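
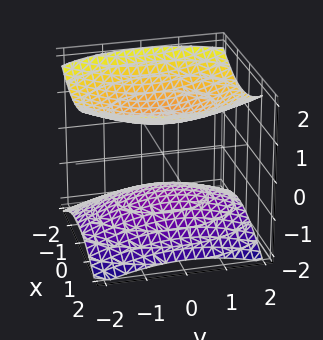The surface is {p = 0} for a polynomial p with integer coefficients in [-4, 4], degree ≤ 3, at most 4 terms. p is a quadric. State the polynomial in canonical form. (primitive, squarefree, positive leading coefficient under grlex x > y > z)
2*x^2 + y^2 - 3*z^2 + 3

First, I count 2 distinct pieces. They look like related sheets of one shape, so recover p as a whole.
Next, the degree is 2 — two sheets facing apart; a quadric.
Next, symmetries: mirror symmetry z ↦ −z ⇒ only even powers of z; mirror symmetry y ↦ −y ⇒ only even powers of y; mirror symmetry x ↦ −x ⇒ only even powers of x.
Then, observable constraints: no y-intercept at any integer in the box; the z-axis gridline crossings are at z ∈ {-1, 1}.
Finally, together with the visible shape, these determine p as stated.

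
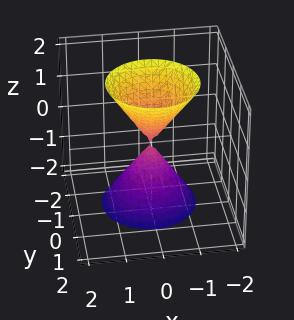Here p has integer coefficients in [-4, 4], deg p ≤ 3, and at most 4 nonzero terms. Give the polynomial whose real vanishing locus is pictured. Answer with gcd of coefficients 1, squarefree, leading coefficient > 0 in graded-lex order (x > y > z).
3*x^2 + 3*y^2 - y*z - z^2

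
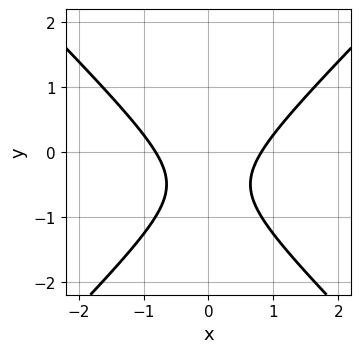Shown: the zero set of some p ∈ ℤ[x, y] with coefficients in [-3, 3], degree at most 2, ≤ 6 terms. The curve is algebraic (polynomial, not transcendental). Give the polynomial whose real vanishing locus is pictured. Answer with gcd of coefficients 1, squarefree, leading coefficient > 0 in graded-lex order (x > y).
First, degree: no degree-1 curve has this shape, so deg p = 2.
Next, symmetries: the x ↦ −x reflection is a symmetry, so x appears only in even powers.
Next, from the visible intercepts: the curve avoids every integer y-axis point in the box.
Finally, solving for integer coefficients yields p as stated.

3*x^2 - 3*y^2 - 3*y - 2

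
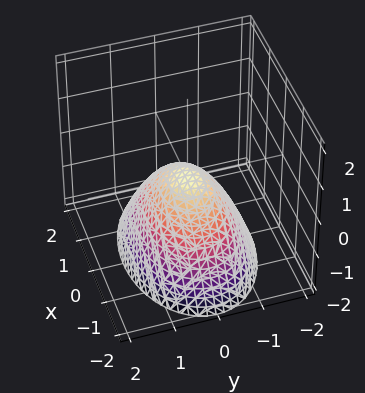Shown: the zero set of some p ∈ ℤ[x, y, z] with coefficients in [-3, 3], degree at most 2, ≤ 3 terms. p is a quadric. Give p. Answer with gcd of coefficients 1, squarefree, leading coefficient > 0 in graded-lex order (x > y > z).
Degree: a single bowl opening along one axis; a quadric, so deg p = 2.
Symmetries: the y ↦ −y reflection is a symmetry, so y appears only in even powers; the x ↦ −x reflection is a symmetry, so x appears only in even powers.
Reading off the gridlines: it crosses the z-axis at the gridline z = 0; it crosses the x-axis at the gridline x = 0; one y-axis crossing is at y = 0.
Matching integer coefficients to the picture gives p.

x^2 + 2*y^2 + 2*z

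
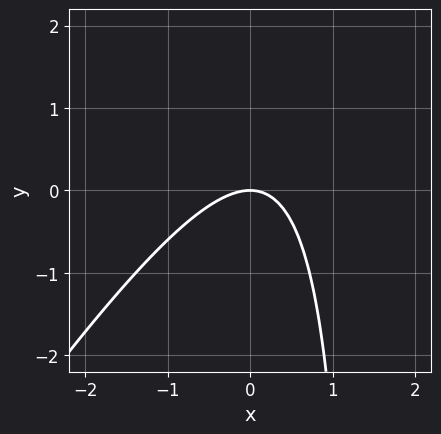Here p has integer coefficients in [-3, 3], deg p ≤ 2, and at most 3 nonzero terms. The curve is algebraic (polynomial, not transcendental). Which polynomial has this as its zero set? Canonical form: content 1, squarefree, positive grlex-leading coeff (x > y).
Degree: a generic line meets the curve in up to 2 points, so deg p = 2.
Against the integer gridlines: one x-axis crossing is at x = 0; it meets the y-axis at y = 0 (among the integer gridlines).
Assembling these constraints gives the stated polynomial.

3*x^2 - 2*x*y + 3*y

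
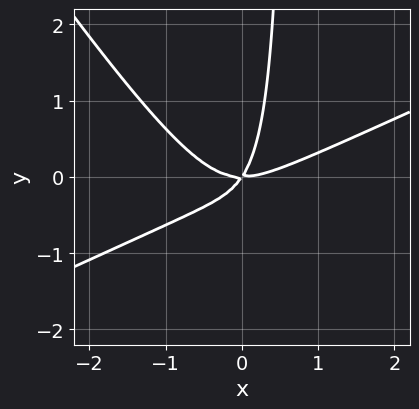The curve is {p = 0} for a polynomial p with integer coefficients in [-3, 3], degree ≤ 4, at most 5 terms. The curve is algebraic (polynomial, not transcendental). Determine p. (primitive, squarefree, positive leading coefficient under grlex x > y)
2*x^3 - 3*x^2*y - 3*x*y^2 - 3*x*y + 2*y^2

The degree is 3 — the shape is more complex than any degree-2 curve.
From the visible intercepts: it meets the y-axis at y = 0 (among the integer gridlines); it crosses the x-axis at the gridline x = 0.
Together with the visible shape, these determine p as stated.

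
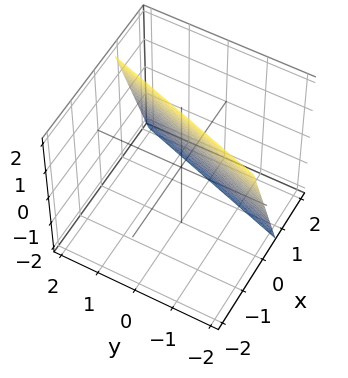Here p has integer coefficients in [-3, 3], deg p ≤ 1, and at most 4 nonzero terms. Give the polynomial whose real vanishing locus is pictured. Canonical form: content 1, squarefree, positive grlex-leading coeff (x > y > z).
3*x - y + z - 2

deg p = 1.
Against the integer gridlines: one y-axis crossing is at y = -2; it crosses the z-axis at the gridline z = 2.
Assembling these constraints gives the stated polynomial.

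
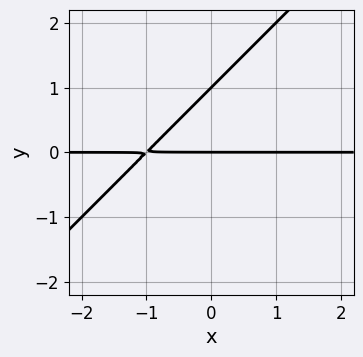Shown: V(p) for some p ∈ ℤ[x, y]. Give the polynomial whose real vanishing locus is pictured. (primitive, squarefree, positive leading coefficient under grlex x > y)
x*y - y^2 + y

First, deg p = 2. The shape is more complex than any degree-1 curve.
Next, from the visible intercepts: among the integer gridlines, it crosses the y-axis at y ∈ {0, 1}; the visible x-axis segment lies entirely on the curve.
Finally, assembling these constraints gives the stated polynomial.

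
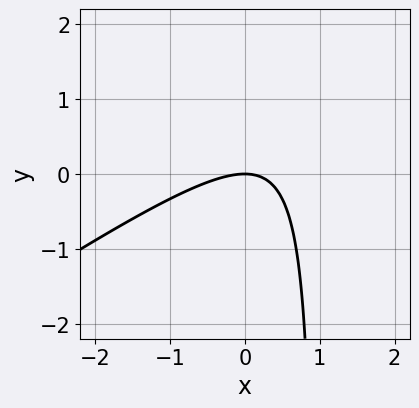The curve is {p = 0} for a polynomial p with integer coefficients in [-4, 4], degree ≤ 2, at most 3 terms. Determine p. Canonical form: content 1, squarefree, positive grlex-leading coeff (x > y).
1. The degree is 2 — no degree-1 curve has this shape.
2. Checking where it meets the axes: it crosses the y-axis at the gridline y = 0; it crosses the x-axis at the gridline x = 0.
3. Matching integer coefficients to the picture gives p.

2*x^2 - 3*x*y + 3*y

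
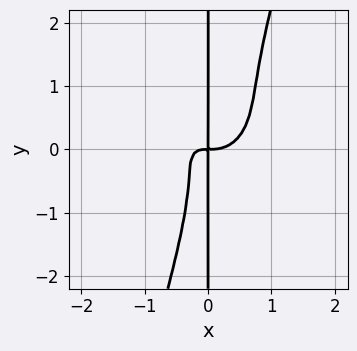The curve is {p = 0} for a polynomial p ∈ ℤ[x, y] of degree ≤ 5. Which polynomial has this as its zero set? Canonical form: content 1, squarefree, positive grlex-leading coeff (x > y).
3*x^4 + 3*x^2*y^2 - x*y^3 - 2*x^2*y - x*y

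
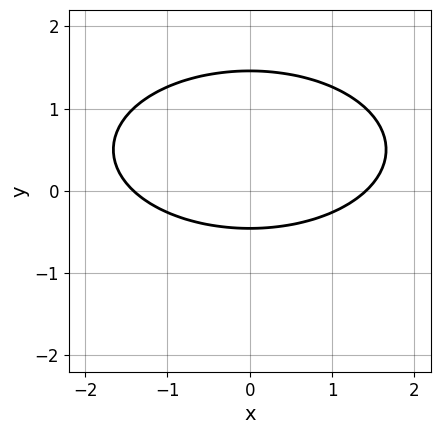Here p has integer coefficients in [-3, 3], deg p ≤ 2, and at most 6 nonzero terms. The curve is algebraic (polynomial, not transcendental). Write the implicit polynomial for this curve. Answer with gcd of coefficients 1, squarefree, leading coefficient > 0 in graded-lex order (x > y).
The degree is 2 — no degree-1 curve has this shape.
Symmetries: it's symmetric under x → −x, forcing even powers of x.
Matching integer coefficients to the picture gives p.

x^2 + 3*y^2 - 3*y - 2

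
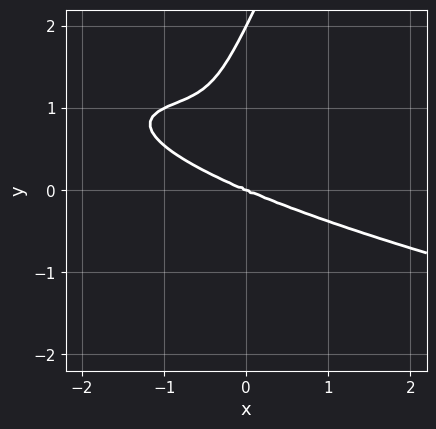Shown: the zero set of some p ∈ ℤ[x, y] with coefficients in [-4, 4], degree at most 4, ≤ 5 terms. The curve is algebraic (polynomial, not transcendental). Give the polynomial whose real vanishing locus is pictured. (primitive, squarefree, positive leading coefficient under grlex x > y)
(a) Degree: a generic line meets the curve in up to 4 points, so deg p = 4.
(b) Reading off the gridlines: the y-axis gridline crossings are at y ∈ {0, 2}; it crosses the x-axis at the gridline x = 0.
(c) Together with the visible shape, these determine p as stated.

2*x*y^3 - y^4 + x^3 + 2*x^2*y + 2*y^3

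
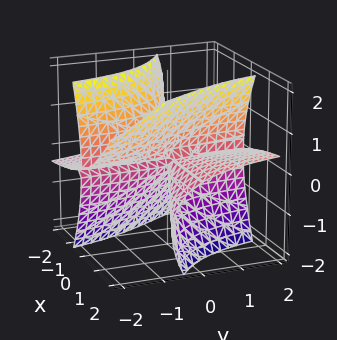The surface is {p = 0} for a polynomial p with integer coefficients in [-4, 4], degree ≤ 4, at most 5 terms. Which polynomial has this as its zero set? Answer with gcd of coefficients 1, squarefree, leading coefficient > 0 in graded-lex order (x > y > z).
1. deg p = 3. No degree-2 surface has this shape.
2. From the axis intercepts and sections: it meets the z-axis at z = 0 (among the integer gridlines); the visible x-axis segment lies entirely on the surface.
3. The integer polynomial consistent with all of this is the stated p. Check: (0, 1, 0) on the y-axis lies on the surface, and p(0, 1, 0) = 0. ✓

x^2*y - 2*x^2*z - 3*x*y*z + z^3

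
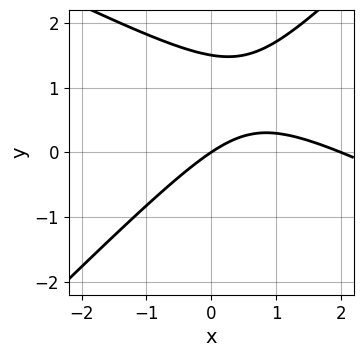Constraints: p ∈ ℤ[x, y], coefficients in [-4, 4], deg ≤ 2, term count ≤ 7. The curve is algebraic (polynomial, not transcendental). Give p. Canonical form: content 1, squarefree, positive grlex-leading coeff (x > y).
(a) Degree: a generic line meets the curve in up to 2 points, so deg p = 2.
(b) From the axis intercepts and sections: among the integer gridlines, it crosses the x-axis at x ∈ {0, 2}; it crosses the y-axis at the gridline y = 0.
(c) Solving for integer coefficients yields p as stated.

x^2 + x*y - 2*y^2 - 2*x + 3*y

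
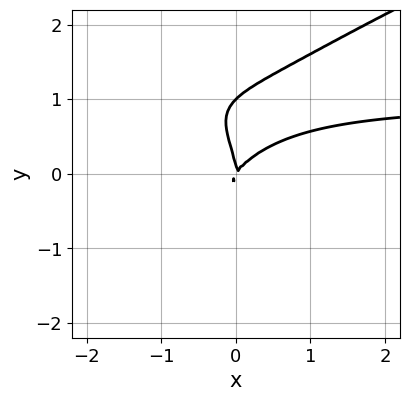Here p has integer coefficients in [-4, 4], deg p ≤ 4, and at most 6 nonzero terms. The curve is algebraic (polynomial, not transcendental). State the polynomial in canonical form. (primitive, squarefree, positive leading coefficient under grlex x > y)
(a) deg p = 4.
(b) Reading off the gridlines: among the integer gridlines, it crosses the y-axis at y ∈ {0, 1}; it meets the x-axis at x = 0 (among the integer gridlines).
(c) Solving for integer coefficients yields p as stated.

2*y^4 - 3*x^2*y - 2*y^3 + 3*x^2 - 2*x*y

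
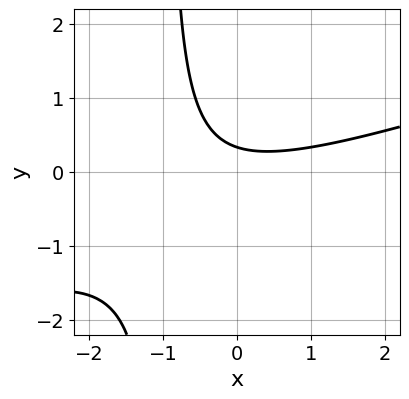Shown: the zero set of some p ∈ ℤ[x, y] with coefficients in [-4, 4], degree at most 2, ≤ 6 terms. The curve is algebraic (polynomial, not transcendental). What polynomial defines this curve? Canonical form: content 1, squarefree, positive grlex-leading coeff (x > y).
1. deg p = 2.
2. Observable constraints: it misses every integer gridline on the x-axis.
3. Matching integer coefficients to the picture gives p.

x^2 - 3*x*y - 3*y + 1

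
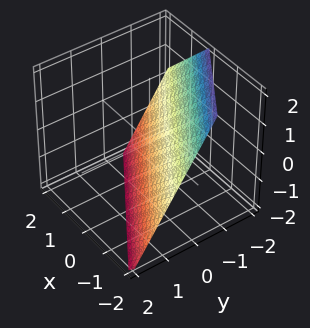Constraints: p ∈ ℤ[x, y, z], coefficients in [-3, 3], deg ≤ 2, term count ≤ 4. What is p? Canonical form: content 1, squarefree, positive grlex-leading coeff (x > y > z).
2*x + 3*y + 2*z + 2

First, deg p = 1.
Then, from the axis intercepts and sections: one z-axis crossing is at z = -1; it crosses the x-axis at the gridline x = -1.
Finally, solving for integer coefficients yields p as stated.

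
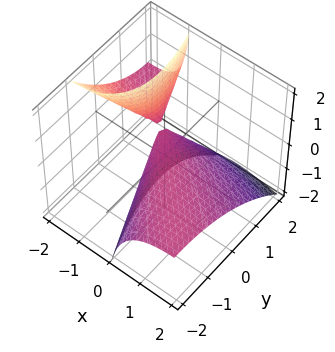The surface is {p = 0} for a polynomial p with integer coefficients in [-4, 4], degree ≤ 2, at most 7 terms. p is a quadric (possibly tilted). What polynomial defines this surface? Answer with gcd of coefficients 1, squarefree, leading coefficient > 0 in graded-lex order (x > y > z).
x^2 + 2*x*y + 3*x*z + y^2 + 2*z

First, the picture has 2 separate pieces.
Next, the degree is 2 — a generic line meets the surface in up to 2 points.
Then, checking where it meets the axes: one x-axis crossing is at x = 0; it meets the y-axis at y = 0 (among the integer gridlines); it meets the z-axis at z = 0 (among the integer gridlines).
Finally, matching integer coefficients to the picture gives p.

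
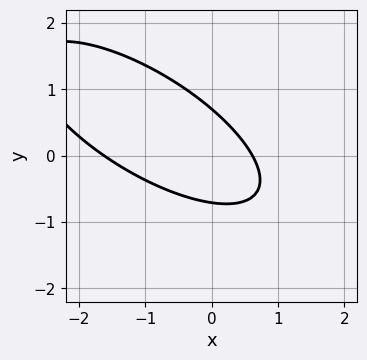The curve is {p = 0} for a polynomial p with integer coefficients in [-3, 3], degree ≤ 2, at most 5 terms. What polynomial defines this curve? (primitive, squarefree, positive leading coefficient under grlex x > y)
x^2 + 2*x*y + 2*y^2 + x - 1

1. Degree: the shape is more complex than any degree-1 curve, so deg p = 2.
2. The integer polynomial consistent with all of this is the stated p.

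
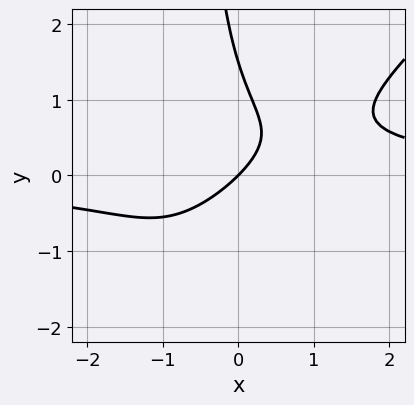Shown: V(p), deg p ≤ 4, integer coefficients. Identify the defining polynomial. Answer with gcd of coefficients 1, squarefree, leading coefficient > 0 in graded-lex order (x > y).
3*x^2*y - 3*x*y^2 - 2*y^2 - 3*x + 3*y

The degree is 3 — the shape is more complex than any degree-2 curve.
Against the integer gridlines: it meets the x-axis at x = 0 (among the integer gridlines); it crosses the y-axis at the gridline y = 0.
Solving for integer coefficients yields p as stated.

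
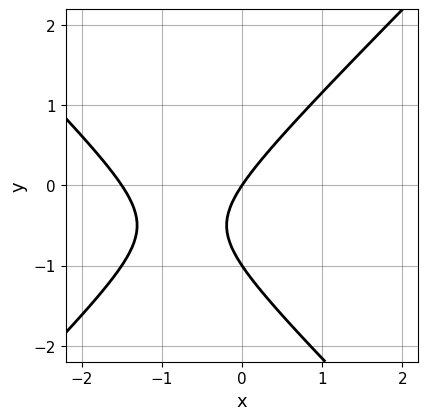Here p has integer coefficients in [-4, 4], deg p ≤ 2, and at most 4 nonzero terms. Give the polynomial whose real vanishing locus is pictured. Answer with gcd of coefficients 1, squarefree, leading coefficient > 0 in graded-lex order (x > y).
(a) deg p = 2.
(b) From the axis intercepts and sections: it meets the x-axis at x = 0 (among the integer gridlines); the y-axis gridline crossings are at y ∈ {-1, 0}.
(c) Together with the visible shape, these determine p as stated.

2*x^2 - 2*y^2 + 3*x - 2*y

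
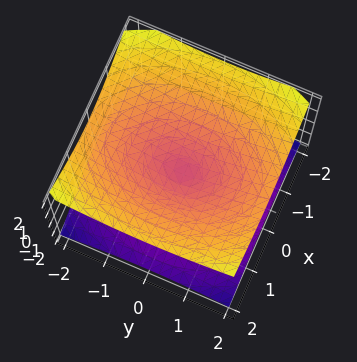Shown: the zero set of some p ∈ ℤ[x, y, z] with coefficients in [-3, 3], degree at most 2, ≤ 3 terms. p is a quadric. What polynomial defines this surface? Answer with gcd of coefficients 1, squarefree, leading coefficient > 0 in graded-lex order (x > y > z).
2*x^2 + y^2 - 3*z^2

(a) The degree is 2 — a double cone through the origin; a quadric.
(b) Symmetries: mirror symmetry z ↦ −z ⇒ only even powers of z; the x ↦ −x reflection is a symmetry, so x appears only in even powers; the y ↦ −y reflection is a symmetry, so y appears only in even powers.
(c) Against the integer gridlines: it crosses the y-axis at the gridline y = 0; one x-axis crossing is at x = 0; it crosses the z-axis at the gridline z = 0.
(d) Matching integer coefficients to the picture gives p.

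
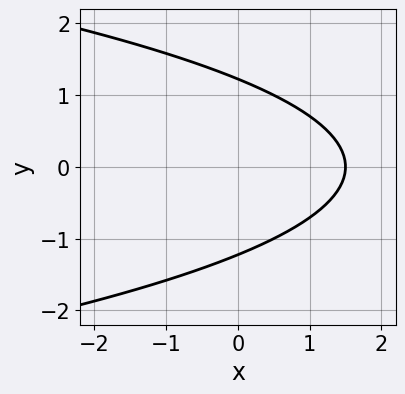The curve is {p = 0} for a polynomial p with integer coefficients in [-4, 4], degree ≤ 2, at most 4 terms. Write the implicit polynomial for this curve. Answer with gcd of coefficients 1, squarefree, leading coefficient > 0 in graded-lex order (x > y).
1. The degree is 2 — the shape is more complex than any degree-1 curve.
2. Symmetries: the y ↦ −y reflection is a symmetry, so y appears only in even powers.
3. Fitting integer coefficients to these (and the overall shape) gives p.

2*y^2 + 2*x - 3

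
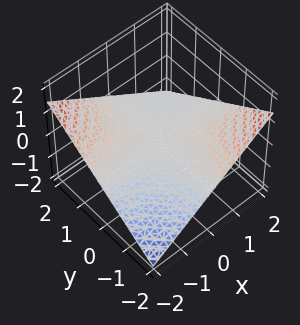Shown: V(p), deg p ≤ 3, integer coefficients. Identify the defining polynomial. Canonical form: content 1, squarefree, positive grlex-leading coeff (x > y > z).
x*y + 3*z

First, the degree is 2 — a hyperbolic paraboloid; a quadric.
Then, observable constraints: it meets the z-axis at z = 0 (among the integer gridlines); every point of the x-axis in the box is on the surface.
Finally, the integer polynomial consistent with all of this is the stated p. Check: (0, -1, 0) on the y-axis lies on the surface, and p(0, -1, 0) = 0. ✓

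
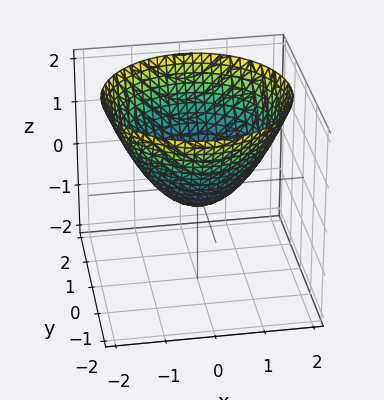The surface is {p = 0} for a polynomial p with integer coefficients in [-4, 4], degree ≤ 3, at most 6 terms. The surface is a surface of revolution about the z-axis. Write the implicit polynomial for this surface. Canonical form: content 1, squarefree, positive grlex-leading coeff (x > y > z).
2*x^2 + 2*y^2 - 3*z - 1

First, degree: a generic line meets the surface in up to 2 points, so deg p = 2.
Then, symmetries: the z-axis is an axis of rotation, so x and y enter only as x² + y².
Then, from the visible intercepts: a circular section at z = 2 has radius between 1 and 2.
Finally, putting this together gives p.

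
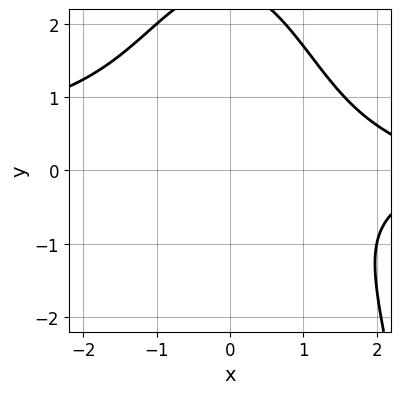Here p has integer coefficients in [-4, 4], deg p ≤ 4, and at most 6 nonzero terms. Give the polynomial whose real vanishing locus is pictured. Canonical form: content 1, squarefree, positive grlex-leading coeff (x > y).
x^2*y^2 + y^3 - 2*y^2 + x - 3

deg p = 4. A generic line meets the curve in up to 4 points.
Against the integer gridlines: it misses every integer gridline on the x-axis; the curve avoids every integer y-axis point in the box.
These observations pin down the coefficients.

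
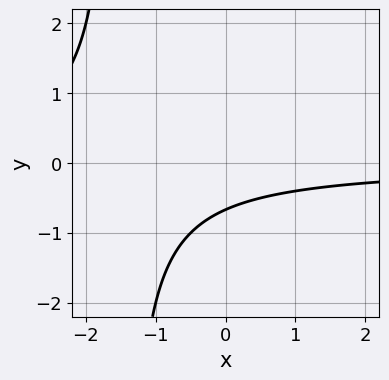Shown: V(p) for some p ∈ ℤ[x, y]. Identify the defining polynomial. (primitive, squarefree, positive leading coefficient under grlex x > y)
2*x*y + 3*y + 2

deg p = 2. The shape is more complex than any degree-1 curve.
From the visible intercepts: it misses every integer gridline on the x-axis.
These observations pin down the coefficients.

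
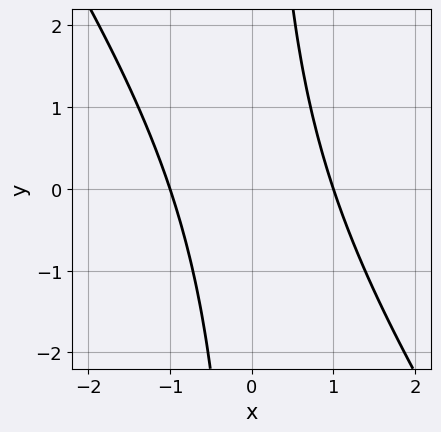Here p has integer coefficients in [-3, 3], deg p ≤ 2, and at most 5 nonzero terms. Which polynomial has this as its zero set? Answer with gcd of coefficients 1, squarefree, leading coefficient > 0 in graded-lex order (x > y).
3*x^2 + 2*x*y - 3

deg p = 2. The shape is more complex than any degree-1 curve.
From the visible intercepts: it misses every integer gridline on the y-axis; among the integer gridlines, it crosses the x-axis at x ∈ {-1, 1}.
Together with the visible shape, these determine p as stated.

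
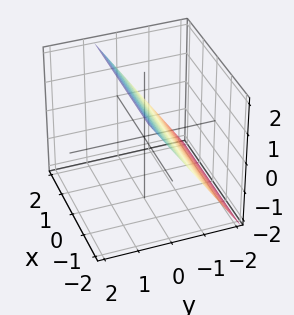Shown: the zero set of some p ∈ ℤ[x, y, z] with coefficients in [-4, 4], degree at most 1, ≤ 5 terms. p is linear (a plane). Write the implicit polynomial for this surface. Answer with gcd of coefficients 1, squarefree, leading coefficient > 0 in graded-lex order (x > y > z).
1. The degree is 1 — every cross-section is a straight line — this is a plane.
2. From the visible intercepts: the surface avoids every integer x-axis point in the box; one z-axis crossing is at z = 1.
3. Putting this together gives p.

3*y - 2*z + 2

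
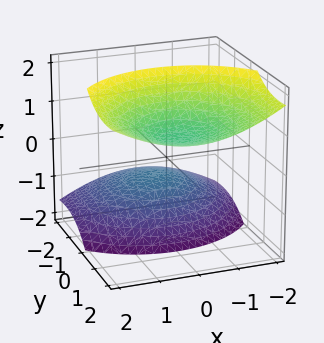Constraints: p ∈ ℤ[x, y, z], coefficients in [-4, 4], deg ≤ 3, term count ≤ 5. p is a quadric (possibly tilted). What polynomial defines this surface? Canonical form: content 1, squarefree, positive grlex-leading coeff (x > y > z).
x^2 + y^2 - 2*y*z - z^2 + 1

1. I count 2 distinct pieces.
2. Degree: a generic line meets the surface in up to 2 points, so deg p = 2.
3. From the visible intercepts: it misses every integer gridline on the x-axis; among the integer gridlines, it crosses the z-axis at z ∈ {-1, 1}.
4. Together with the visible shape, these determine p as stated.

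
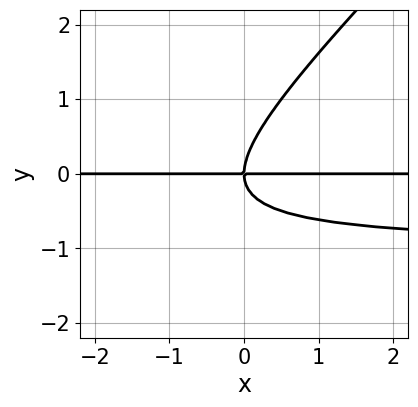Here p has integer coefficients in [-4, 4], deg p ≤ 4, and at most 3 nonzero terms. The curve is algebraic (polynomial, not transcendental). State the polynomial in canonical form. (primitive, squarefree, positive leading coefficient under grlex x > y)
(a) Degree: a generic line meets the curve in up to 3 points, so deg p = 3.
(b) Checking where it meets the axes: the visible x-axis segment lies entirely on the curve; it crosses the y-axis at the gridline y = 0.
(c) Putting this together gives p.

x*y^2 - y^3 + x*y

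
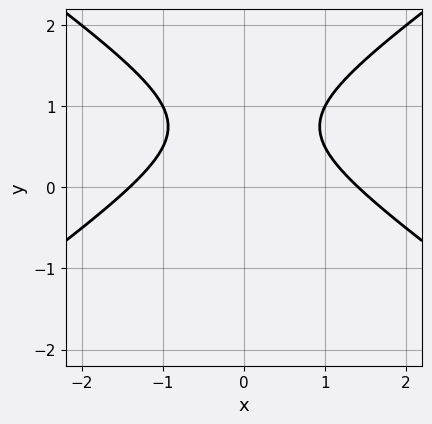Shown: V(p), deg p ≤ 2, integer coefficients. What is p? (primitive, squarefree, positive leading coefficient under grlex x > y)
Degree: the shape is more complex than any degree-1 curve, so deg p = 2.
Symmetries: mirror symmetry x ↦ −x ⇒ only even powers of x.
Checking where it meets the axes: the curve avoids every integer y-axis point in the box.
Assembling these constraints gives the stated polynomial.

x^2 - 2*y^2 + 3*y - 2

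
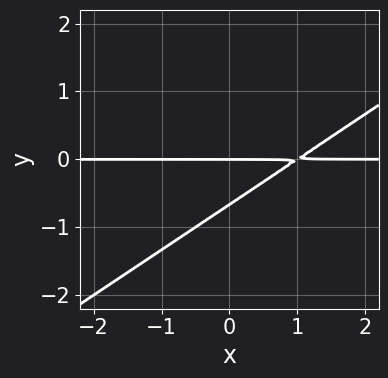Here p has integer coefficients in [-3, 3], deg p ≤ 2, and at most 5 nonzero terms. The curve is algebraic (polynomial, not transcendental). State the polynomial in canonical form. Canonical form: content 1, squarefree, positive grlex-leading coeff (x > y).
First, deg p = 2.
Then, checking where it meets the axes: the visible x-axis segment lies entirely on the curve; it meets the y-axis at y = 0 (among the integer gridlines).
Finally, the integer polynomial consistent with all of this is the stated p.

2*x*y - 3*y^2 - 2*y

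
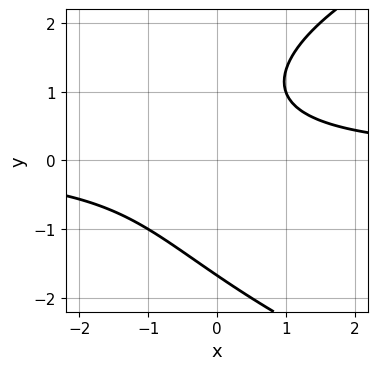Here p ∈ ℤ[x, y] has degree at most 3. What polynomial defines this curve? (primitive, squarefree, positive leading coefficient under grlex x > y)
y^3 - 3*x*y - y + 3

deg p = 3. No degree-2 curve has this shape.
Checking where it meets the axes: it misses every integer gridline on the x-axis.
Matching integer coefficients to the picture gives p.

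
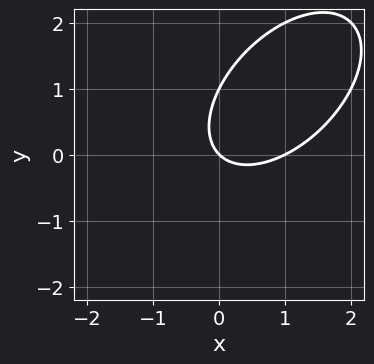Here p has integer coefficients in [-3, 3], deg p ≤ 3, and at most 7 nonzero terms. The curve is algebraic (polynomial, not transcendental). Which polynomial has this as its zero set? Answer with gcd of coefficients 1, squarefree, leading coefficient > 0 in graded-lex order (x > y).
x^2 - x*y + y^2 - x - y

The degree is 2 — a generic line meets the curve in up to 2 points.
Reading off the gridlines: the x-axis gridline crossings are at x ∈ {0, 1}; the y-axis gridline crossings are at y ∈ {0, 1}.
Solving for integer coefficients yields p as stated.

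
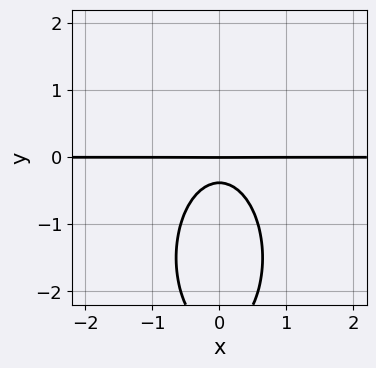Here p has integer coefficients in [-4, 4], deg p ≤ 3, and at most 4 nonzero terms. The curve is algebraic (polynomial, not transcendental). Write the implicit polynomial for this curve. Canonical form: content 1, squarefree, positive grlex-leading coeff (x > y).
3*x^2*y + y^3 + 3*y^2 + y

1. The degree is 3 — the shape is more complex than any degree-2 curve.
2. Symmetries: it's symmetric under x → −x, forcing even powers of x.
3. Against the integer gridlines: every point of the x-axis in the box is on the curve; it crosses the y-axis at the gridline y = 0.
4. Fitting integer coefficients to these (and the overall shape) gives p.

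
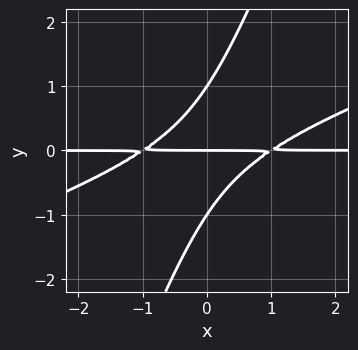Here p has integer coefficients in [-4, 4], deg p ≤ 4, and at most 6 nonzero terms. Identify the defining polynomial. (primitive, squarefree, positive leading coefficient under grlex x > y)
First, degree: a generic line meets the curve in up to 3 points, so deg p = 3.
Next, observable constraints: every point of the x-axis in the box is on the curve; the y-axis gridline crossings are at y ∈ {-1, 0, 1}.
Finally, fitting integer coefficients to these (and the overall shape) gives p.

x^2*y - 3*x*y^2 + y^3 - y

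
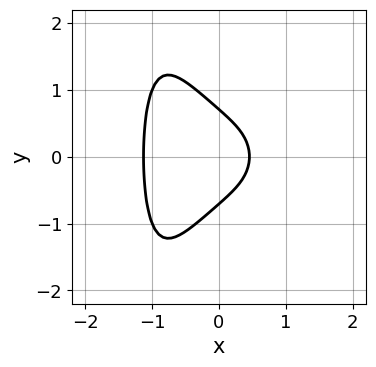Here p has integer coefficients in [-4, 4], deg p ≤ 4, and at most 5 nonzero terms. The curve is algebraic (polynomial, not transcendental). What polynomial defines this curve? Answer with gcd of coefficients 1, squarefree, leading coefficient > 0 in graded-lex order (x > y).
2*x^4 + x*y^2 + 2*y^2 + 2*x - 1

1. Degree: the shape is more complex than any degree-3 curve, so deg p = 4.
2. Symmetries: mirror symmetry y ↦ −y ⇒ only even powers of y.
3. The integer polynomial consistent with all of this is the stated p.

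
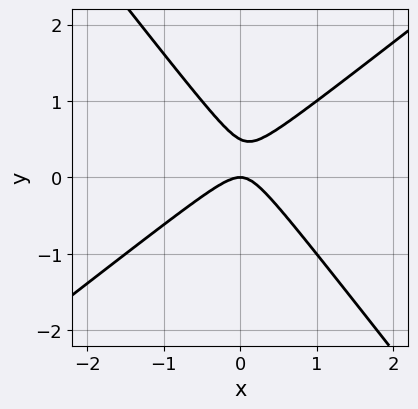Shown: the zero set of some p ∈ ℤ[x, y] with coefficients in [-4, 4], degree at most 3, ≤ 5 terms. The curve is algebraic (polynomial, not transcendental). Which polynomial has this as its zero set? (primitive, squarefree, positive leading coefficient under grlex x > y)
1. The degree is 2 — no degree-1 curve has this shape.
2. From the visible intercepts: it crosses the x-axis at the gridline x = 0; it meets the y-axis at y = 0 (among the integer gridlines).
3. Putting this together gives p.

2*x^2 - x*y - 2*y^2 + y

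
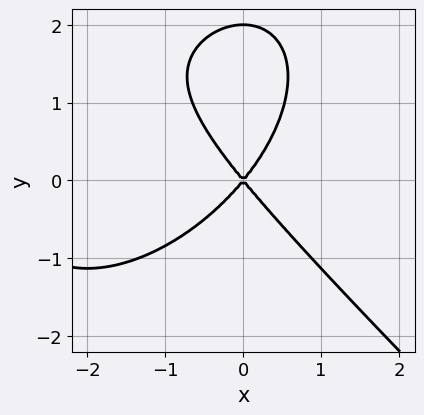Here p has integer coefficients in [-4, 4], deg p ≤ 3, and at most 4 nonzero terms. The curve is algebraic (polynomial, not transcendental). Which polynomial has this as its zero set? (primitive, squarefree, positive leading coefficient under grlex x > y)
Degree: a generic line meets the curve in up to 3 points, so deg p = 3.
From the visible intercepts: one x-axis crossing is at x = 0; the y-axis gridline crossings are at y ∈ {0, 2}.
Together with the visible shape, these determine p as stated.

x^3 + y^3 + 3*x^2 - 2*y^2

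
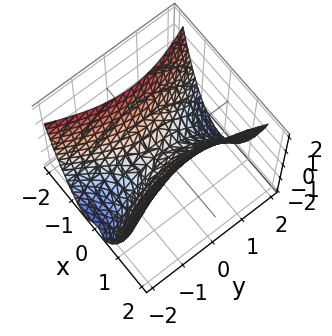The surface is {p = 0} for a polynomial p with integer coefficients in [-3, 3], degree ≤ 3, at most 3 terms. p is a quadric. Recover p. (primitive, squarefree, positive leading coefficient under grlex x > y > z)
3*x^2 - y^2 - 2*z

1. deg p = 2. A hyperbolic paraboloid; a quadric.
2. Symmetries: it's symmetric under y → −y, forcing even powers of y; mirror symmetry x ↦ −x ⇒ only even powers of x.
3. Against the integer gridlines: it crosses the z-axis at the gridline z = 0; one y-axis crossing is at y = 0.
4. Assembling these constraints gives the stated polynomial.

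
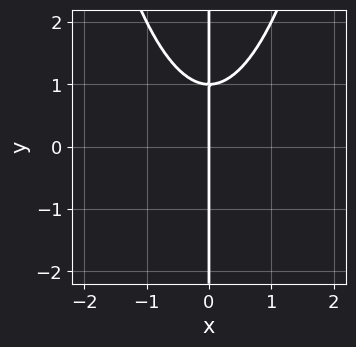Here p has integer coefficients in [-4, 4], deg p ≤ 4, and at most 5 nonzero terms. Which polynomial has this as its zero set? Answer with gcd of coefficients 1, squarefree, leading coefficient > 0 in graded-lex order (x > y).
1. Degree: the shape is more complex than any degree-2 curve, so deg p = 3.
2. Observable constraints: it crosses the x-axis at the gridline x = 0; the visible y-axis segment lies entirely on the curve.
3. Matching integer coefficients to the picture gives p.

x^3 - x*y + x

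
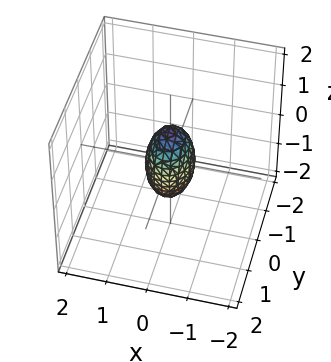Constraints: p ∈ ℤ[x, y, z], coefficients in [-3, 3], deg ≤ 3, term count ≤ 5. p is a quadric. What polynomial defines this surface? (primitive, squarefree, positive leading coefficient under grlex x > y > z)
The degree is 2 — a closed, bounded, convex surface; a quadric.
Symmetries: it's symmetric under x → −x, forcing even powers of x; it's symmetric under y → −y, forcing even powers of y; mirror symmetry z ↦ −z ⇒ only even powers of z.
Checking where it meets the axes: among the integer gridlines, it crosses the z-axis at z ∈ {-1, 1}.
Matching integer coefficients to the picture gives p.

3*x^2 + 2*y^2 + z^2 - 1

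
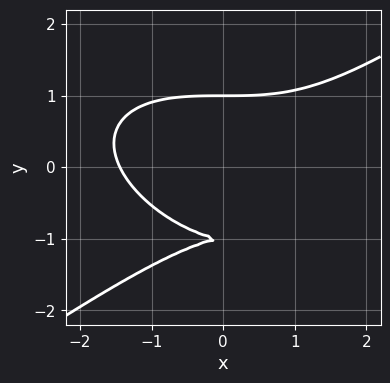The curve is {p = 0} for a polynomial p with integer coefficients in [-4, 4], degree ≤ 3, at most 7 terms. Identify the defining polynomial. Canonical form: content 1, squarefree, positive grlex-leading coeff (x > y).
x^3 - 3*y^3 - 3*y^2 + 3*y + 3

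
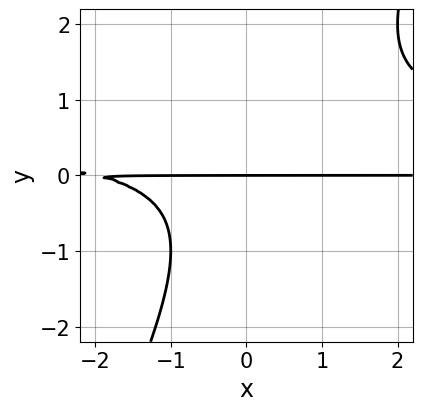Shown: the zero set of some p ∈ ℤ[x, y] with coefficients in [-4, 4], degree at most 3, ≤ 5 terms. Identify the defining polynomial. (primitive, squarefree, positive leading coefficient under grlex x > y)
2*x*y^2 - y^3 - x*y - 2*y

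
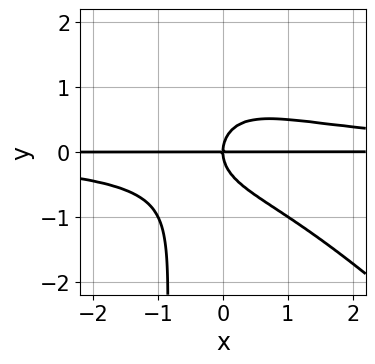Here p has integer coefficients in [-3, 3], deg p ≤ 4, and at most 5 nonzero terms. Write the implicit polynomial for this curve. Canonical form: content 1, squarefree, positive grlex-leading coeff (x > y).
x^2*y^2 + x*y^3 + y^3 - x*y

deg p = 4. A generic line meets the curve in up to 4 points.
Reading off the gridlines: every point of the x-axis in the box is on the curve; it crosses the y-axis at the gridline y = 0.
The integer polynomial consistent with all of this is the stated p.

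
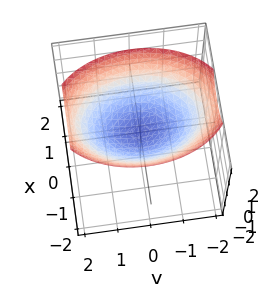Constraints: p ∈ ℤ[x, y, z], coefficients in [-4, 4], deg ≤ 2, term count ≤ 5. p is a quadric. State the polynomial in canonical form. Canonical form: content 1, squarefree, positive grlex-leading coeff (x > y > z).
(a) The degree is 2 — a single bowl opening along one axis; a quadric.
(b) Symmetries: mirror symmetry y ↦ −y ⇒ only even powers of y; the x ↦ −x reflection is a symmetry, so x appears only in even powers.
(c) Against the integer gridlines: one y-axis crossing is at y = 0; it crosses the z-axis at the gridline z = 0; it meets the x-axis at x = 0 (among the integer gridlines).
(d) Fitting integer coefficients to these (and the overall shape) gives p.

2*x^2 + y^2 - 3*z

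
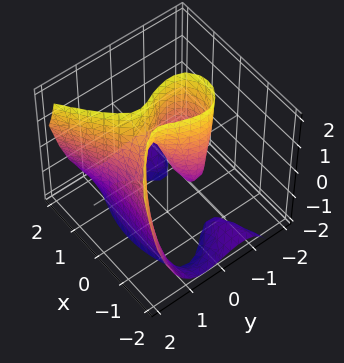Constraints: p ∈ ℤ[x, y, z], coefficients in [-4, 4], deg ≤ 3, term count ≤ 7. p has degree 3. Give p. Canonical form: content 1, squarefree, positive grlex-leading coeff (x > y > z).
2*x^2*z - 3*y^3 + 3*x^2 + 3*y - z

First, deg p = 3. The shape is more complex than any degree-2 surface.
Next, against the integer gridlines: one x-axis crossing is at x = 0; one z-axis crossing is at z = 0.
Finally, matching integer coefficients to the picture gives p. Check: (0, 1, 0) on the y-axis lies on the surface, and p(0, 1, 0) = 0. ✓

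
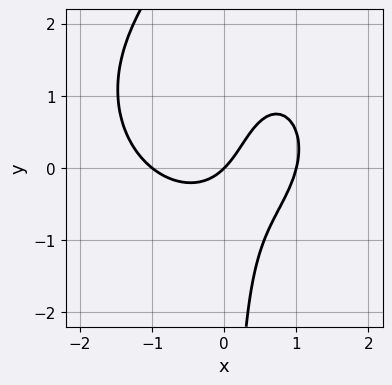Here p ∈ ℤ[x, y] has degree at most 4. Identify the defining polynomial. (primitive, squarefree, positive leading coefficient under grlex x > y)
2*x^3 + 2*x*y^2 - 3*x*y - 2*x + 2*y

Degree: no degree-2 curve has this shape, so deg p = 3.
From the visible intercepts: among the integer gridlines, it crosses the x-axis at x ∈ {-1, 0, 1}; one y-axis crossing is at y = 0.
Together with the visible shape, these determine p as stated.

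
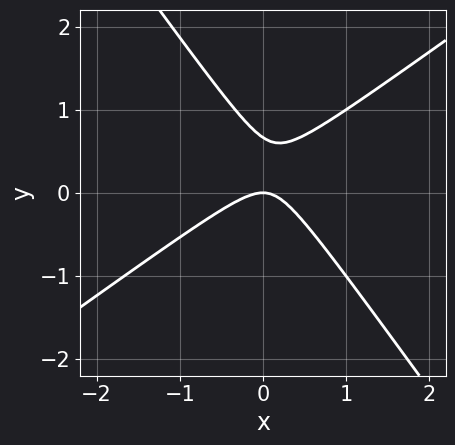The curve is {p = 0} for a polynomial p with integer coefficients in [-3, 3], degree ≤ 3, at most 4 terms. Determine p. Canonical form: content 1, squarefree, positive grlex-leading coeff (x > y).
First, degree: the shape is more complex than any degree-1 curve, so deg p = 2.
Next, observable constraints: one y-axis crossing is at y = 0; one x-axis crossing is at x = 0.
Finally, the integer polynomial consistent with all of this is the stated p.

3*x^2 - 2*x*y - 3*y^2 + 2*y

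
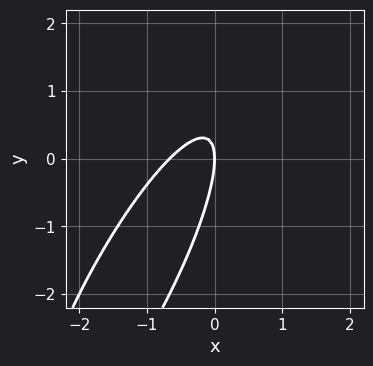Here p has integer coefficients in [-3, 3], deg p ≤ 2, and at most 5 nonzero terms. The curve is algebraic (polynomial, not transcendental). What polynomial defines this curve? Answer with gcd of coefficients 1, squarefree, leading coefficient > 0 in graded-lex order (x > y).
3*x^2 - 3*x*y + y^2 + 2*x

First, deg p = 2.
Next, reading off the gridlines: one y-axis crossing is at y = 0; one x-axis crossing is at x = 0.
Finally, putting this together gives p.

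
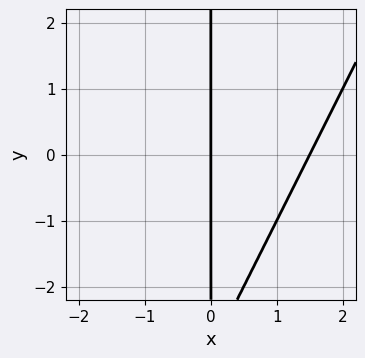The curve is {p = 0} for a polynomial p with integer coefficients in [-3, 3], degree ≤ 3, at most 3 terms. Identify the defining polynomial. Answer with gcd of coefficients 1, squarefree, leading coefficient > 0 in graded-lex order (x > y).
2*x^2 - x*y - 3*x

First, degree: no degree-1 curve has this shape, so deg p = 2.
Next, against the integer gridlines: every point of the y-axis in the box is on the curve; it meets the x-axis at x = 0 (among the integer gridlines).
Finally, assembling these constraints gives the stated polynomial.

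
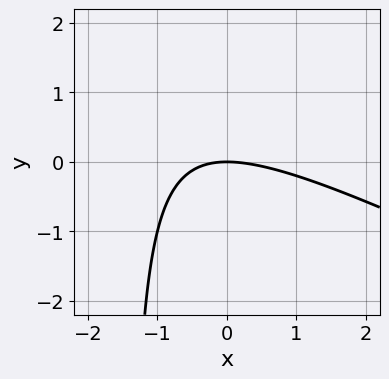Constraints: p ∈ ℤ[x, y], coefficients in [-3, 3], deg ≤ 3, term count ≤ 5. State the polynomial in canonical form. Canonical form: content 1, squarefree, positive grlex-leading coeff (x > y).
(a) Degree: a generic line meets the curve in up to 2 points, so deg p = 2.
(b) Against the integer gridlines: it meets the y-axis at y = 0 (among the integer gridlines); it meets the x-axis at x = 0 (among the integer gridlines).
(c) Assembling these constraints gives the stated polynomial.

x^2 + 2*x*y + 3*y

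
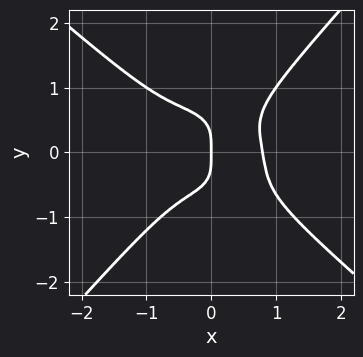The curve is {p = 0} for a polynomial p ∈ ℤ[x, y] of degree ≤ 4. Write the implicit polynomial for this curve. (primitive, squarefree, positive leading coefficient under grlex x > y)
2*x^4 + x^3*y - 2*y^4 - x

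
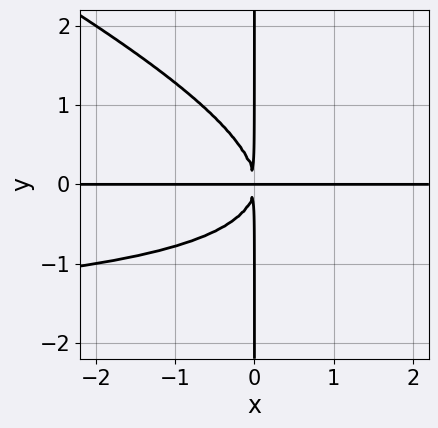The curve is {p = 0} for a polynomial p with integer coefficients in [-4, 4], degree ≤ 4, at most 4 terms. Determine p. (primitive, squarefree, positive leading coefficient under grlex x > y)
x^2*y^2 + 2*x*y^3 + 2*x^2*y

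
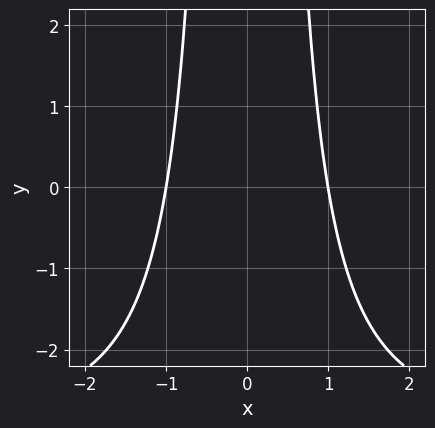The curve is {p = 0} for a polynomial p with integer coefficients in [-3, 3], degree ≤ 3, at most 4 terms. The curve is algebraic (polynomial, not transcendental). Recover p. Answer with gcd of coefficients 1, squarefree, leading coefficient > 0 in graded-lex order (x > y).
(a) The degree is 3 — no degree-2 curve has this shape.
(b) Symmetries: the x ↦ −x reflection is a symmetry, so x appears only in even powers.
(c) Checking where it meets the axes: no y-intercept at any integer in the box; the x-axis gridline crossings are at x ∈ {-1, 1}.
(d) Solving for integer coefficients yields p as stated.

x^2*y + 3*x^2 - 3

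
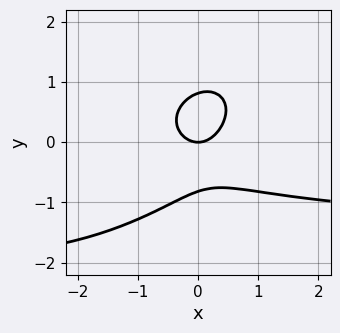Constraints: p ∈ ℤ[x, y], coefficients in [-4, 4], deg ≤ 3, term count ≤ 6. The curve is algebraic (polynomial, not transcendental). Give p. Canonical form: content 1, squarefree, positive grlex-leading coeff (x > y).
2*x^2*y - 2*x*y^2 + 3*y^3 + 3*x^2 - 2*y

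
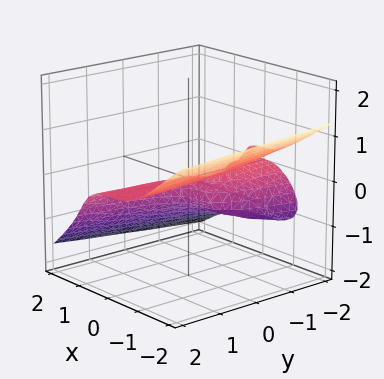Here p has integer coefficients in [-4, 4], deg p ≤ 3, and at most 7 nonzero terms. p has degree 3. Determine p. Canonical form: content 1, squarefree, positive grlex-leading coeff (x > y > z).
x^3 + 3*z^3 + y*z + 3*z^2 + z

1. Degree: no degree-2 surface has this shape, so deg p = 3.
2. Reading off the gridlines: one x-axis crossing is at x = 0; one z-axis crossing is at z = 0.
3. Putting this together gives p. Check: (0, -1, 0) on the y-axis lies on the surface, and p(0, -1, 0) = 0. ✓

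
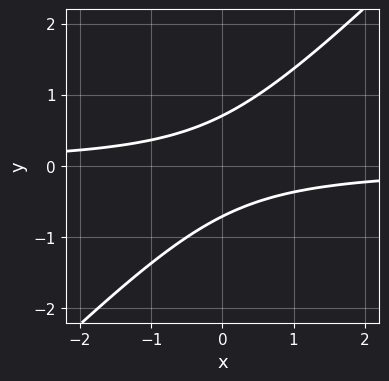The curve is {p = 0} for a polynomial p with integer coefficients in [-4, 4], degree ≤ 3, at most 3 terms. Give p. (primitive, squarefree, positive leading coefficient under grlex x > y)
2*x*y - 2*y^2 + 1

First, the degree is 2 — no degree-1 curve has this shape.
Then, from the visible intercepts: it misses every integer gridline on the x-axis.
Finally, solving for integer coefficients yields p as stated.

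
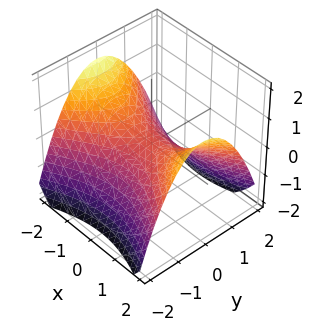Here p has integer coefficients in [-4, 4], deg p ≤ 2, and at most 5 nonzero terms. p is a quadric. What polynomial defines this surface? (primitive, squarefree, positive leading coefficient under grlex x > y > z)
x^2 - 2*y^2 - 3*z

(a) The degree is 2 — a hyperbolic paraboloid; a quadric.
(b) Symmetries: the y ↦ −y reflection is a symmetry, so y appears only in even powers; it's symmetric under x → −x, forcing even powers of x.
(c) From the axis intercepts and sections: it meets the z-axis at z = 0 (among the integer gridlines); it meets the y-axis at y = 0 (among the integer gridlines); one x-axis crossing is at x = 0.
(d) Assembling these constraints gives the stated polynomial.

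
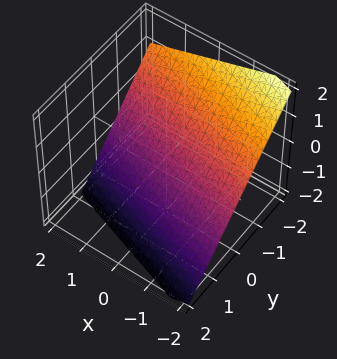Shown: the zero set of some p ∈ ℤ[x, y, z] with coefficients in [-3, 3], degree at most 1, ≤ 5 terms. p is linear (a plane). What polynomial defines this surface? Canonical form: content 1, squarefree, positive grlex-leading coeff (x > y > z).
deg p = 1.
From the axis intercepts and sections: it meets the x-axis at x = -2 (among the integer gridlines).
These observations pin down the coefficients.

x + 3*y + 3*z + 2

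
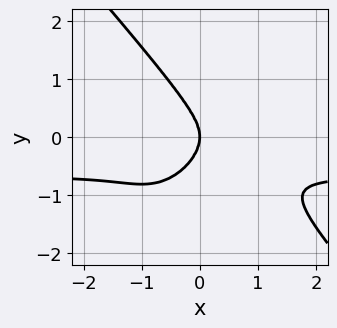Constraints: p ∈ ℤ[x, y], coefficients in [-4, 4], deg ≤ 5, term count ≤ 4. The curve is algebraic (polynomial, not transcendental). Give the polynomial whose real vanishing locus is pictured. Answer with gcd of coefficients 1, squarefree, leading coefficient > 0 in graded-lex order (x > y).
First, the degree is 4 — the shape is more complex than any degree-3 curve.
Next, from the axis intercepts and sections: it meets the y-axis at y = 0 (among the integer gridlines); one x-axis crossing is at x = 0.
Finally, together with the visible shape, these determine p as stated.

3*x^3*y + 2*y^4 + 2*x^3 + 2*x*y^2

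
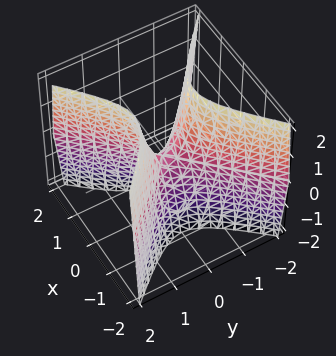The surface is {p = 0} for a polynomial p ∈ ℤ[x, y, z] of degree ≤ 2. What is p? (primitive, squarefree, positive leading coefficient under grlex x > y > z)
3*x^2 - 3*y^2 + z

(a) Degree: a saddle surface; a quadric, so deg p = 2.
(b) Symmetries: it's symmetric under x → −x, forcing even powers of x; mirror symmetry y ↦ −y ⇒ only even powers of y.
(c) Checking where it meets the axes: it crosses the x-axis at the gridline x = 0; it crosses the y-axis at the gridline y = 0; one z-axis crossing is at z = 0.
(d) Assembling these constraints gives the stated polynomial.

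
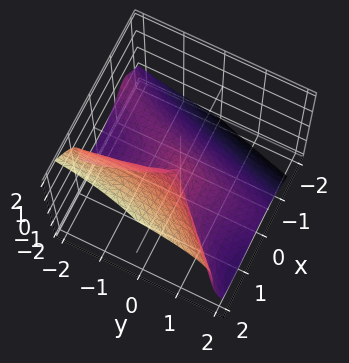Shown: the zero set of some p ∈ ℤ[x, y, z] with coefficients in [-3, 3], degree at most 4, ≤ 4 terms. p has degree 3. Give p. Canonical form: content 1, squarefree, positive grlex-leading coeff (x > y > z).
deg p = 3. No degree-2 surface has this shape.
Against the integer gridlines: it meets the x-axis at x = 0 (among the integer gridlines); one z-axis crossing is at z = 0.
Assembling these constraints gives the stated polynomial.

3*x^3 - 3*x^2*y - 3*z^3 - y^2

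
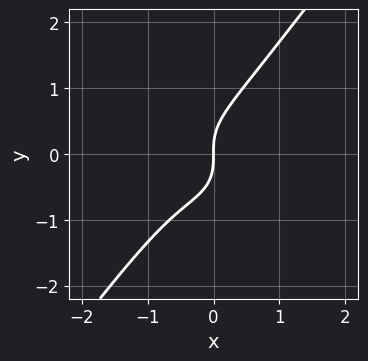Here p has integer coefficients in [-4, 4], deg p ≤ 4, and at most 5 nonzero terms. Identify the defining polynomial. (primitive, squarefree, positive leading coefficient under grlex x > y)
(a) The degree is 3 — the shape is more complex than any degree-2 curve.
(b) From the axis intercepts and sections: it meets the y-axis at y = 0 (among the integer gridlines); it meets the x-axis at x = 0 (among the integer gridlines).
(c) Fitting integer coefficients to these (and the overall shape) gives p.

3*x^3 + x*y^2 - 2*y^3 + 2*x^2 + 2*x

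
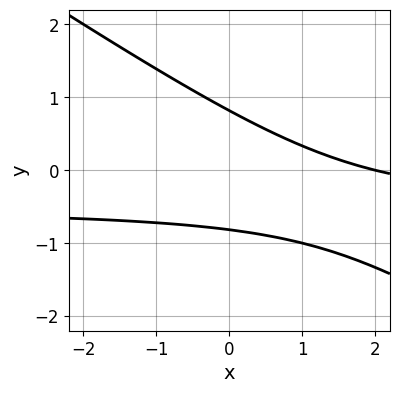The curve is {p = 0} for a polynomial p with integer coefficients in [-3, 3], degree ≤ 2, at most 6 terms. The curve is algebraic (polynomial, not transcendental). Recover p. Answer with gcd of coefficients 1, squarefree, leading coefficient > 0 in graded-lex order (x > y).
First, deg p = 2.
Next, from the visible intercepts: one x-axis crossing is at x = 2.
Finally, assembling these constraints gives the stated polynomial.

2*x*y + 3*y^2 + x - 2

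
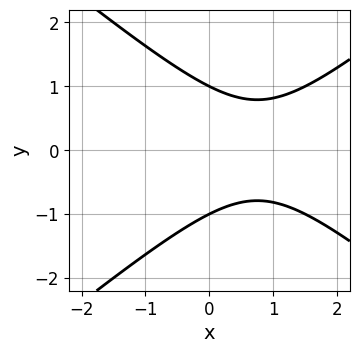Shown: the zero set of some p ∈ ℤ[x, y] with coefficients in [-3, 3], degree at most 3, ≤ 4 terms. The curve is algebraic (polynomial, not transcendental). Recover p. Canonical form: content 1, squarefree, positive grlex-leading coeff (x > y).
(a) Degree: no degree-1 curve has this shape, so deg p = 2.
(b) Symmetries: mirror symmetry y ↦ −y ⇒ only even powers of y.
(c) Checking where it meets the axes: the curve avoids every integer x-axis point in the box; among the integer gridlines, it crosses the y-axis at y ∈ {-1, 1}.
(d) Matching integer coefficients to the picture gives p.

2*x^2 - 3*y^2 - 3*x + 3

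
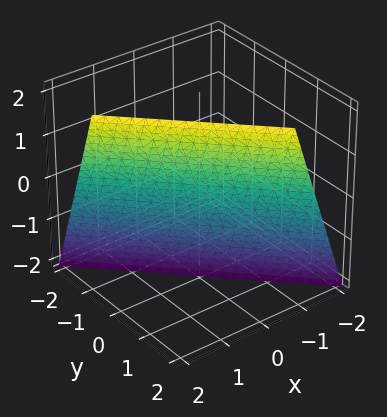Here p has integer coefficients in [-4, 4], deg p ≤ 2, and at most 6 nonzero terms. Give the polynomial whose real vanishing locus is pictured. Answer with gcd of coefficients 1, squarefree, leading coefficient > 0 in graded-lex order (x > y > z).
3*x + 3*y - z - 2

(a) The degree is 1 — every cross-section is a straight line — this is a plane.
(b) Reading off the gridlines: it meets the z-axis at z = -2 (among the integer gridlines).
(c) Matching integer coefficients to the picture gives p.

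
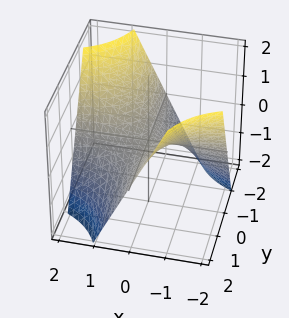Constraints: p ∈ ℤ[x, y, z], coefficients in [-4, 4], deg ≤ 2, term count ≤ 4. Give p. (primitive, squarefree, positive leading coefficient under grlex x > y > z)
x*y + z

1. deg p = 2. A saddle surface; a quadric.
2. Observable constraints: it meets the z-axis at z = 0 (among the integer gridlines); every point of the x-axis in the box is on the surface; every point of the y-axis in the box is on the surface.
3. Assembling these constraints gives the stated polynomial.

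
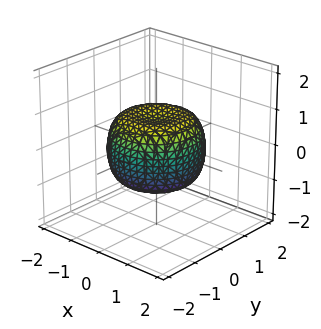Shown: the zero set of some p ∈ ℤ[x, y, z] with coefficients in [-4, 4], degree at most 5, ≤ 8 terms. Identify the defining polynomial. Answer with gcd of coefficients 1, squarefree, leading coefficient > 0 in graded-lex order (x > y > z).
1. deg p = 4.
2. Symmetries: rotational symmetry about the z-axis ⇒ p depends on x, y only through x² + y².
3. Reading off the gridlines: a circular section at z = 0 has radius between 1 and 2.
4. Assembling these constraints gives the stated polynomial.

2*x^4 + 4*x^2*y^2 + 2*y^4 - 2*x^2 - 2*y^2 + 3*z^2 - 2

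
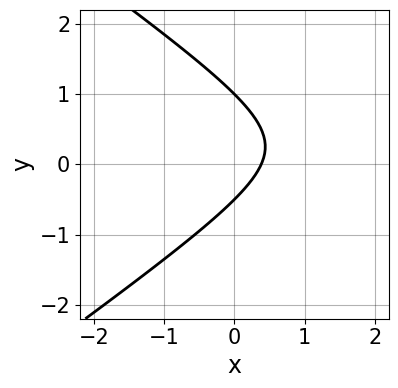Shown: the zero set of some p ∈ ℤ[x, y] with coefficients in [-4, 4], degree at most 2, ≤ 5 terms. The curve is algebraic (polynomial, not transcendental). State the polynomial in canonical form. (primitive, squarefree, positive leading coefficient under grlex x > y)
x^2 - 2*y^2 - 3*x + y + 1

(a) The degree is 2 — the shape is more complex than any degree-1 curve.
(b) Observable constraints: it crosses the y-axis at the gridline y = 1.
(c) Putting this together gives p.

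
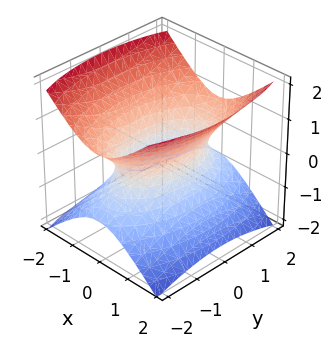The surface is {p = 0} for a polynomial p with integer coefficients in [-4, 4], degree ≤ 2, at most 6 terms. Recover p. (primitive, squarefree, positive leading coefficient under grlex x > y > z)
First, deg p = 2. An hourglass — one-sheet hyperboloid; a quadric.
Next, symmetries: mirror symmetry x ↦ −x ⇒ only even powers of x; mirror symmetry y ↦ −y ⇒ only even powers of y; it's symmetric under z → −z, forcing even powers of z.
Next, from the axis intercepts and sections: it misses every integer gridline on the z-axis.
Finally, assembling these constraints gives the stated polynomial.

3*x^2 + y^2 - 3*z^2 - 2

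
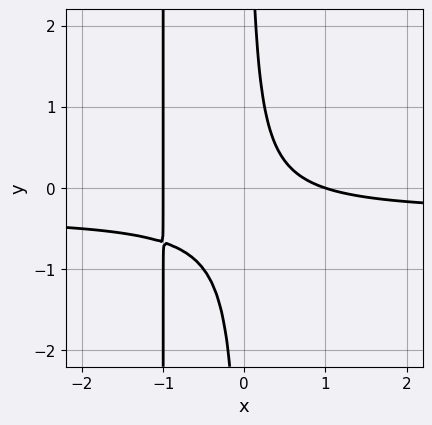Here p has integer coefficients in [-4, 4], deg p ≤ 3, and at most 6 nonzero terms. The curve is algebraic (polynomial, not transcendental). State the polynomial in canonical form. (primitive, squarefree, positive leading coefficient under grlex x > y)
The degree is 3 — no degree-2 curve has this shape.
Observable constraints: among the integer gridlines, it crosses the x-axis at x ∈ {-1, 1}; no y-intercept at any integer in the box.
Together with the visible shape, these determine p as stated.

3*x^2*y + x^2 + 3*x*y - 1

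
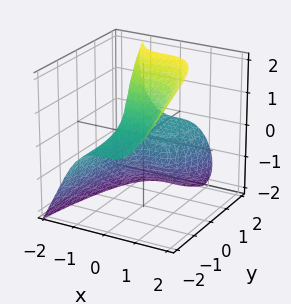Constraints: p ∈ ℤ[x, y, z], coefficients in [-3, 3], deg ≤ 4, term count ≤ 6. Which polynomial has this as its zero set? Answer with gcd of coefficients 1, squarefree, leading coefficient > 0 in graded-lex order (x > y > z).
3*x^3 - z^3 + 3*y*z + 1

1. Degree: no degree-2 surface has this shape, so deg p = 3.
2. Observable constraints: it crosses the z-axis at the gridline z = 1; the surface avoids every integer y-axis point in the box.
3. These observations pin down the coefficients.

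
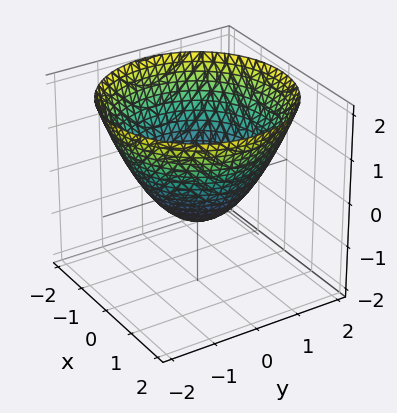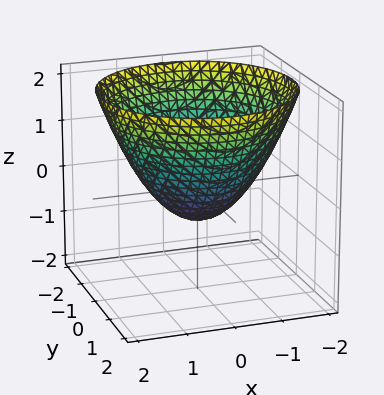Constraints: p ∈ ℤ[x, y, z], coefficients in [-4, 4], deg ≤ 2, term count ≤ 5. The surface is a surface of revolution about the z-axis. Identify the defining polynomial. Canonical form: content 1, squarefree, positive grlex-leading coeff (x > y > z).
First, degree: the shape is more complex than any degree-1 surface, so deg p = 2.
Next, symmetries: every cross-section ⟂ z is a circle, so x, y appear only via x² + y².
Then, against the integer gridlines: a circular section at z = 0 has radius exactly 1; among the integer gridlines, it crosses the x-axis at x ∈ {-1, 1}.
Finally, matching integer coefficients to the picture gives p. Check: (0, -1, 0) on the y-axis lies on the surface, and p(0, -1, 0) = 0. ✓

2*x^2 + 2*y^2 - 3*z - 2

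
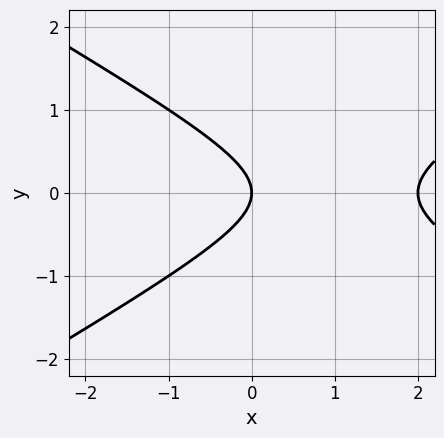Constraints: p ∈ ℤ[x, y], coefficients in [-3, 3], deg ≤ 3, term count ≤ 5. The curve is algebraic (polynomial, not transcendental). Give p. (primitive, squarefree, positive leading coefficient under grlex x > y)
The degree is 2 — the shape is more complex than any degree-1 curve.
Symmetries: the y ↦ −y reflection is a symmetry, so y appears only in even powers.
Observable constraints: it crosses the y-axis at the gridline y = 0; the x-axis gridline crossings are at x ∈ {0, 2}.
Putting this together gives p.

x^2 - 3*y^2 - 2*x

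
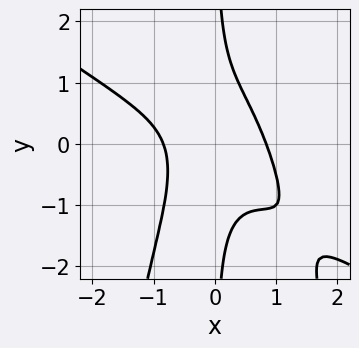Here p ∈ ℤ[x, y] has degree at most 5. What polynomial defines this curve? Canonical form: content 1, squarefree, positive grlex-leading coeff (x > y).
First, degree: the shape is more complex than any degree-3 curve, so deg p = 4.
Then, from the axis intercepts and sections: the curve avoids every integer y-axis point in the box.
Finally, fitting integer coefficients to these (and the overall shape) gives p.

2*x^4 + 3*x^3*y + 2*x*y^2 - 1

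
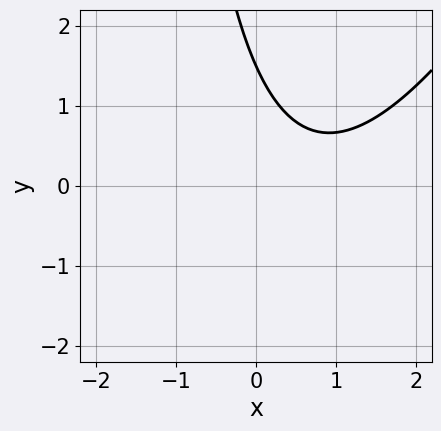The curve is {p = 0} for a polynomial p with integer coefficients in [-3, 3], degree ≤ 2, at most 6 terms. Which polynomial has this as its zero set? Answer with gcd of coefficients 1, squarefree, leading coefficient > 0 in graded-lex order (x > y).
deg p = 2.
From the axis intercepts and sections: the curve avoids every integer x-axis point in the box.
The integer polynomial consistent with all of this is the stated p.

2*x^2 - x*y - 3*x - 2*y + 3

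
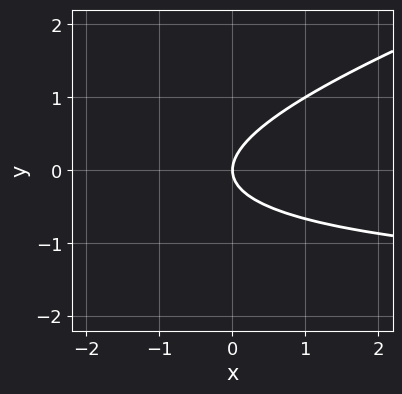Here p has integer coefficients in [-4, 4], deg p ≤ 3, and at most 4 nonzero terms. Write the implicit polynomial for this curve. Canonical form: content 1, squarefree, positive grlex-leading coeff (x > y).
First, deg p = 2. A generic line meets the curve in up to 2 points.
Then, observable constraints: it meets the y-axis at y = 0 (among the integer gridlines); one x-axis crossing is at x = 0.
Finally, together with the visible shape, these determine p as stated.

x*y - 3*y^2 + 2*x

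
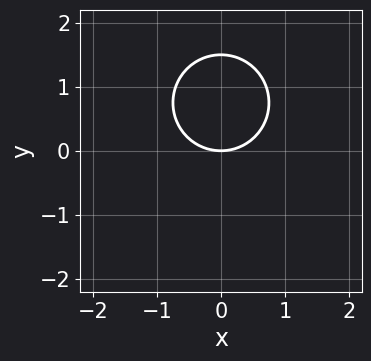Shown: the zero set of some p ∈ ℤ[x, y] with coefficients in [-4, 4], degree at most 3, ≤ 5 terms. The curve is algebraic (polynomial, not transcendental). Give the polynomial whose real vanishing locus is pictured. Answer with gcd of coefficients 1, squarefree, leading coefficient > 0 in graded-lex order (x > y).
1. deg p = 2.
2. Symmetries: mirror symmetry x ↦ −x ⇒ only even powers of x.
3. Observable constraints: it meets the y-axis at y = 0 (among the integer gridlines); one x-axis crossing is at x = 0.
4. Putting this together gives p.

2*x^2 + 2*y^2 - 3*y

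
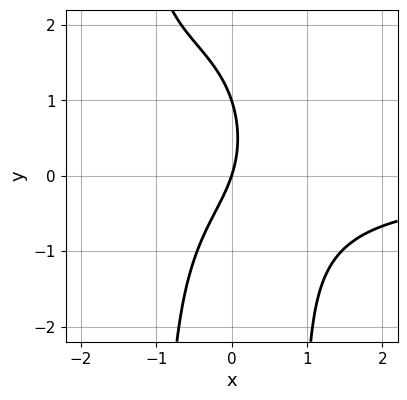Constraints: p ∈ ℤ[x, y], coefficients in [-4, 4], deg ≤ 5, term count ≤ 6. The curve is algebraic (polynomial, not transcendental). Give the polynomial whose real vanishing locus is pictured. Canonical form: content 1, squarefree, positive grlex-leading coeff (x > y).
1. Degree: the shape is more complex than any degree-3 curve, so deg p = 4.
2. Checking where it meets the axes: it crosses the x-axis at the gridline x = 0; among the integer gridlines, it crosses the y-axis at y ∈ {0, 1}.
3. Together with the visible shape, these determine p as stated.

x^2*y^2 - 2*x^2*y - y^2 - 3*x + y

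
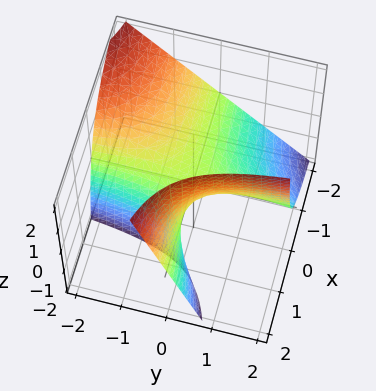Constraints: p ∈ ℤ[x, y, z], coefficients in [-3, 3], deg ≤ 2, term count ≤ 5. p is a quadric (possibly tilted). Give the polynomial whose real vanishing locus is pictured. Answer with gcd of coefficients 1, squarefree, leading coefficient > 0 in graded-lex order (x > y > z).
1. The degree is 2 — no degree-1 surface has this shape.
2. Checking where it meets the axes: every point of the x-axis in the box is on the surface; one z-axis crossing is at z = 0; the visible y-axis segment lies entirely on the surface.
3. Assembling these constraints gives the stated polynomial.

3*x*y + 2*x*z - 2*z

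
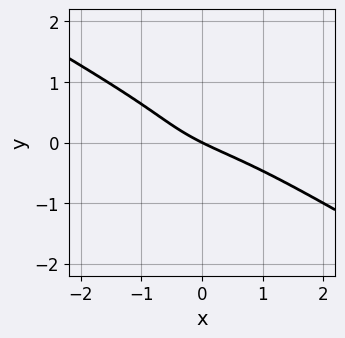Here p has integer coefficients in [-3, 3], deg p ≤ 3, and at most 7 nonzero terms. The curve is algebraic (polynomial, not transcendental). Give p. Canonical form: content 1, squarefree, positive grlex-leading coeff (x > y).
x^2*y - 3*y^3 + y^2 - x - 2*y

Degree: no degree-2 curve has this shape, so deg p = 3.
From the visible intercepts: it crosses the x-axis at the gridline x = 0; it meets the y-axis at y = 0 (among the integer gridlines).
These observations pin down the coefficients.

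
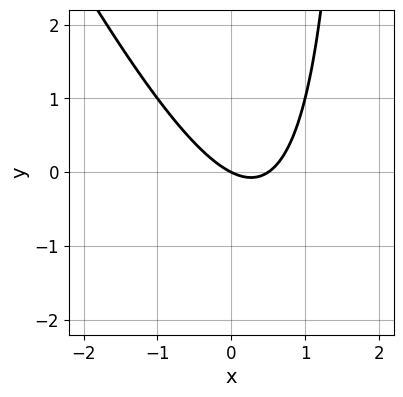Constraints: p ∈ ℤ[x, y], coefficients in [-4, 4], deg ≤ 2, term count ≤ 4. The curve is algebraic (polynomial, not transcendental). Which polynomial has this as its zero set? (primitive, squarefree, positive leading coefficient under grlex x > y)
2*x^2 + x*y - x - 2*y

Degree: a generic line meets the curve in up to 2 points, so deg p = 2.
From the axis intercepts and sections: one y-axis crossing is at y = 0; it crosses the x-axis at the gridline x = 0.
Putting this together gives p.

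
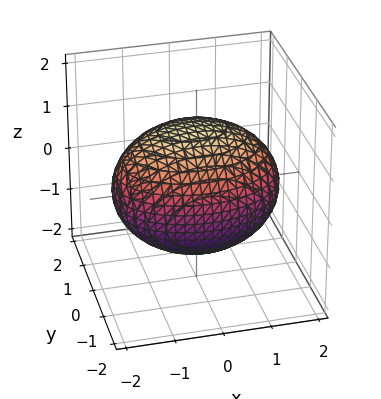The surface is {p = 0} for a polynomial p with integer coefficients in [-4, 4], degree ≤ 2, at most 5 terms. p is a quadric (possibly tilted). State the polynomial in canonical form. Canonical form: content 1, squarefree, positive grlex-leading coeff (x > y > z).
x^2 + 2*y^2 - y*z + 2*z^2 - 3

deg p = 2. No degree-1 surface has this shape.
Matching integer coefficients to the picture gives p.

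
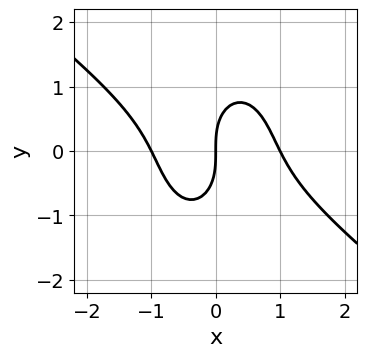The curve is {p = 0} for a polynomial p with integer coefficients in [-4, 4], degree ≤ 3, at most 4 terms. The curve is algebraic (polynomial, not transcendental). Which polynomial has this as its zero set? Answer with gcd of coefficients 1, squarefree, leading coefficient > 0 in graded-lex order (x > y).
First, deg p = 3. The shape is more complex than any degree-2 curve.
Then, reading off the gridlines: among the integer gridlines, it crosses the x-axis at x ∈ {-1, 0, 1}; one y-axis crossing is at y = 0.
Finally, assembling these constraints gives the stated polynomial.

2*x^3 + 2*x^2*y + y^3 - 2*x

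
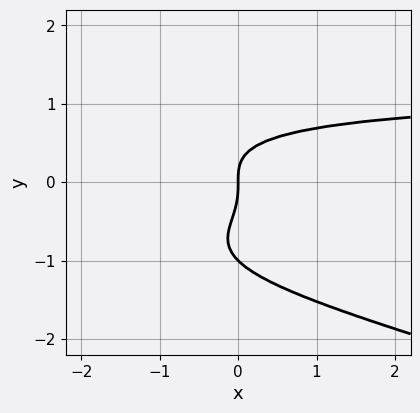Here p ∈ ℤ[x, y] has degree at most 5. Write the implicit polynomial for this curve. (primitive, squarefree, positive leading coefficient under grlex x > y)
x*y^3 + 3*y^4 + 3*y^3 - 2*x

Degree: no degree-3 curve has this shape, so deg p = 4.
Reading off the gridlines: one x-axis crossing is at x = 0; the y-axis gridline crossings are at y ∈ {-1, 0}.
Assembling these constraints gives the stated polynomial.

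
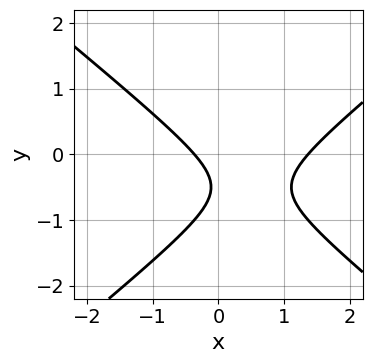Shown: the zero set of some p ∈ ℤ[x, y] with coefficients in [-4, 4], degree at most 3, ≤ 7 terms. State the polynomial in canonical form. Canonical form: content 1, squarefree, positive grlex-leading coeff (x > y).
2*x^2 - 3*y^2 - 2*x - 3*y - 1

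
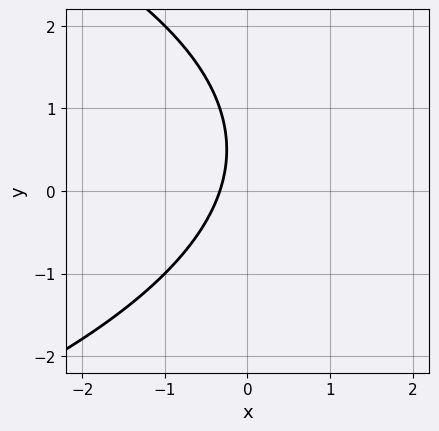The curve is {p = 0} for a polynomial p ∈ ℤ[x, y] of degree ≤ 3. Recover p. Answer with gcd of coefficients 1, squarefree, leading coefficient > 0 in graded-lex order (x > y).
y^2 + 3*x - y + 1

Degree: the shape is more complex than any degree-1 curve, so deg p = 2.
From the axis intercepts and sections: no y-intercept at any integer in the box.
Fitting integer coefficients to these (and the overall shape) gives p.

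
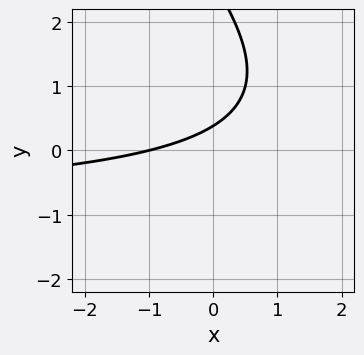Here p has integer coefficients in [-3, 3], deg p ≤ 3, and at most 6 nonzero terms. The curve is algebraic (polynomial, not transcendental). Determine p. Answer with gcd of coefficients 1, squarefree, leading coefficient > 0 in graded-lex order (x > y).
x*y + y^2 + x - 3*y + 1

First, deg p = 2.
Next, reading off the gridlines: it crosses the x-axis at the gridline x = -1.
Finally, together with the visible shape, these determine p as stated.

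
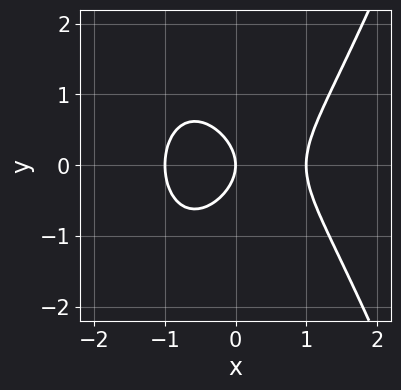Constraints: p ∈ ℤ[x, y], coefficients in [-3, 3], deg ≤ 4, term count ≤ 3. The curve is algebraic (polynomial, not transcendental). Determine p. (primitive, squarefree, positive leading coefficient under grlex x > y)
x^3 - y^2 - x

First, degree: no degree-2 curve has this shape, so deg p = 3.
Next, symmetries: the y ↦ −y reflection is a symmetry, so y appears only in even powers.
Then, reading off the gridlines: the x-axis gridline crossings are at x ∈ {-1, 0, 1}; it meets the y-axis at y = 0 (among the integer gridlines).
Finally, solving for integer coefficients yields p as stated.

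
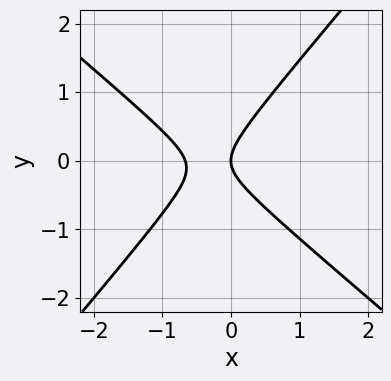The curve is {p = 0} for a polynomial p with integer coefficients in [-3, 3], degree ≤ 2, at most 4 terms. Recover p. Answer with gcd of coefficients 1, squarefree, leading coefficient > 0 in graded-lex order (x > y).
3*x^2 + x*y - 3*y^2 + 2*x

1. Degree: no degree-1 curve has this shape, so deg p = 2.
2. Observable constraints: it meets the y-axis at y = 0 (among the integer gridlines); one x-axis crossing is at x = 0.
3. Together with the visible shape, these determine p as stated.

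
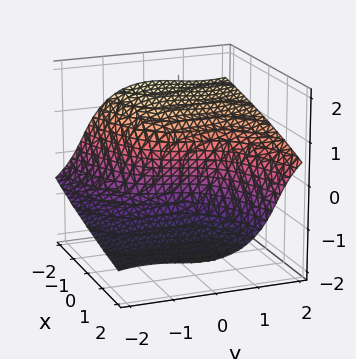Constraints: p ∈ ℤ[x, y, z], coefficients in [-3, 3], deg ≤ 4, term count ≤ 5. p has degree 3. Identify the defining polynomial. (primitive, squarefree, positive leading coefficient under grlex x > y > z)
y^3 - 2*y^2*z - 2*z^3 - 3*x + y

(a) Degree: the shape is more complex than any degree-2 surface, so deg p = 3.
(b) Reading off the gridlines: it meets the y-axis at y = 0 (among the integer gridlines); it crosses the z-axis at the gridline z = 0; it meets the x-axis at x = 0 (among the integer gridlines).
(c) Putting this together gives p.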